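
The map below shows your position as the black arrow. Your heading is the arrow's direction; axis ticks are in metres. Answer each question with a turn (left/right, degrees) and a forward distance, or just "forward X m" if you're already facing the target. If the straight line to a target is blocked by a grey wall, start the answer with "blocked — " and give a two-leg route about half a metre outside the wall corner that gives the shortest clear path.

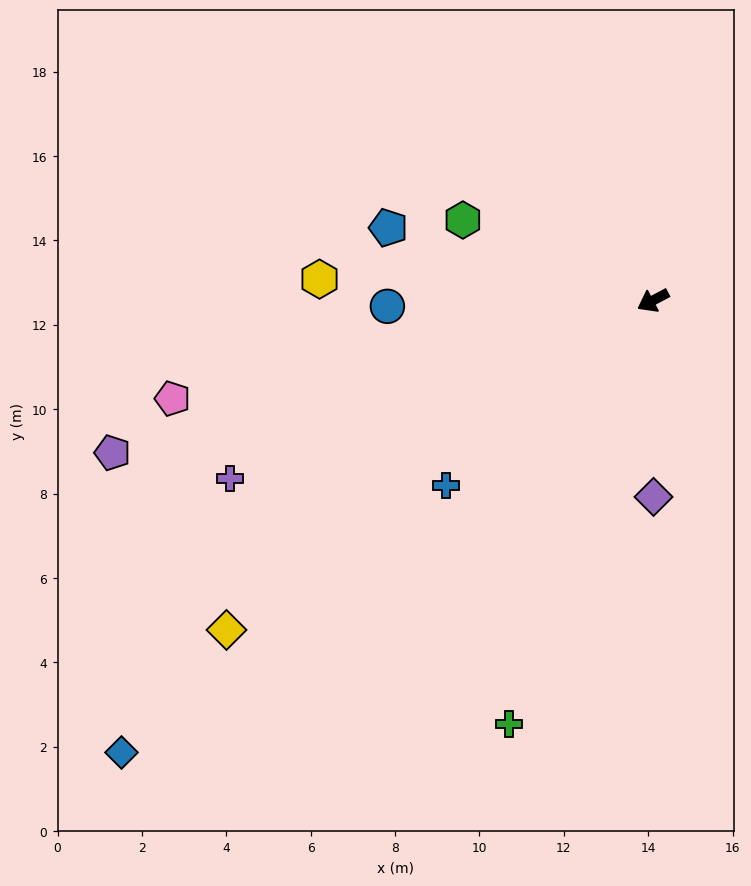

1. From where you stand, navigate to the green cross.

turn left 43°, forward 10.6 m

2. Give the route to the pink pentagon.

turn right 16°, forward 11.6 m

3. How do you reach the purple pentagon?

turn right 12°, forward 13.3 m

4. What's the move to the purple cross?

turn right 5°, forward 10.9 m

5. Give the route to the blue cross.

turn left 14°, forward 6.6 m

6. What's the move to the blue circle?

turn right 27°, forward 6.3 m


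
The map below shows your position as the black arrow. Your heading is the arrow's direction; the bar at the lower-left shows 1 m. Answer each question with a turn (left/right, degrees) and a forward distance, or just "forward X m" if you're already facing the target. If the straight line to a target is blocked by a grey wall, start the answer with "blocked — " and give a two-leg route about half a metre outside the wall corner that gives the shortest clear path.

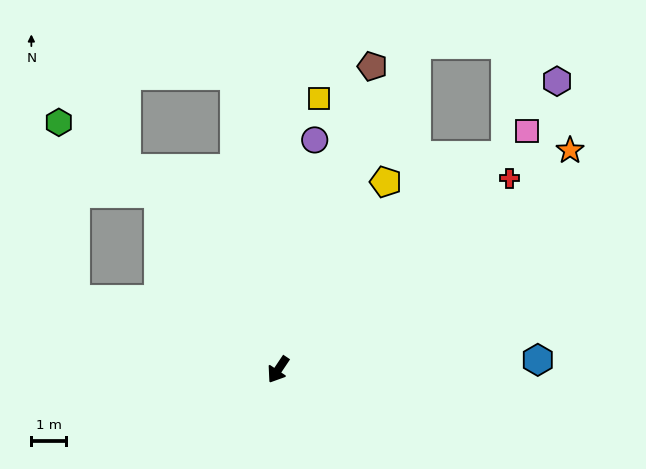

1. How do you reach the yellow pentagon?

turn right 176°, forward 6.3 m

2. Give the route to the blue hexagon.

turn left 126°, forward 7.6 m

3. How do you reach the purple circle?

turn right 155°, forward 6.8 m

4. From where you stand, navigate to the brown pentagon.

turn right 163°, forward 9.3 m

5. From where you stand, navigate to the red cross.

turn left 163°, forward 8.8 m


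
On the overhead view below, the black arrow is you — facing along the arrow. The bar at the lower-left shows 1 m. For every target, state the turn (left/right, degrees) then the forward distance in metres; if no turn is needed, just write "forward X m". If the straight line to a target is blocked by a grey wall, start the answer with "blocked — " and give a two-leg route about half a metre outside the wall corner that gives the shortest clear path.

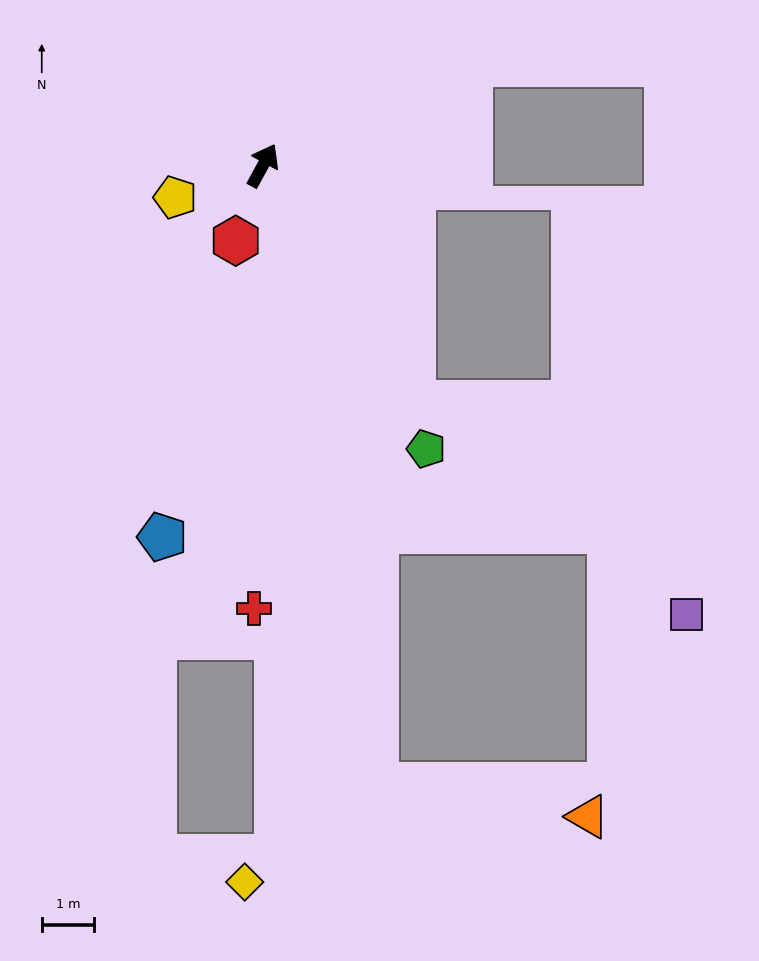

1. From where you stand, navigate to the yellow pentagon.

turn left 139°, forward 1.8 m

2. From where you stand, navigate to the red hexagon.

turn right 171°, forward 1.5 m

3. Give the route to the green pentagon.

turn right 121°, forward 6.2 m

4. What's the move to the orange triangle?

blocked — turn right 141°, forward 12.0 m, then turn left 71°, forward 4.1 m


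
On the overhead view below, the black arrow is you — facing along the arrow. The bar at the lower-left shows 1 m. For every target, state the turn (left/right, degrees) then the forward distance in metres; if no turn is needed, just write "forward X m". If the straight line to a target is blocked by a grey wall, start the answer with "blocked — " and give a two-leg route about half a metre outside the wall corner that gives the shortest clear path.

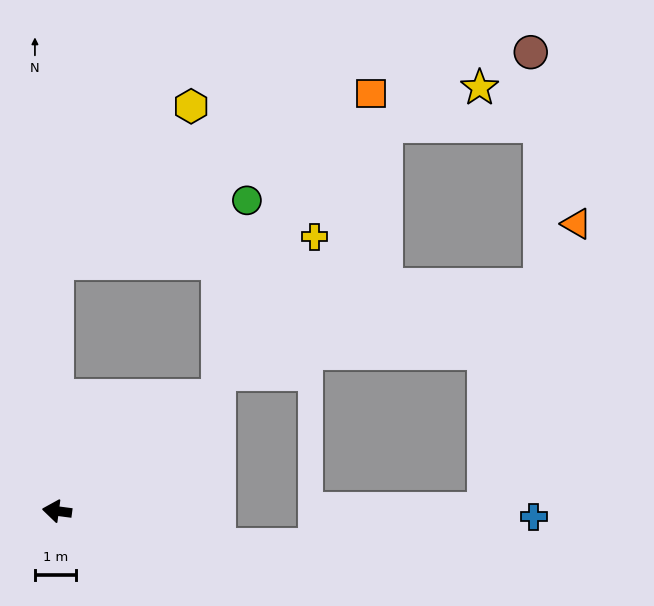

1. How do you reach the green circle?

blocked — turn right 82°, forward 6.1 m, then turn right 72°, forward 4.9 m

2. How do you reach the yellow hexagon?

blocked — turn right 82°, forward 6.1 m, then turn right 41°, forward 5.1 m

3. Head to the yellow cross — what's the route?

blocked — turn right 82°, forward 6.1 m, then turn right 85°, forward 6.4 m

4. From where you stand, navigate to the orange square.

blocked — turn right 82°, forward 6.1 m, then turn right 62°, forward 8.8 m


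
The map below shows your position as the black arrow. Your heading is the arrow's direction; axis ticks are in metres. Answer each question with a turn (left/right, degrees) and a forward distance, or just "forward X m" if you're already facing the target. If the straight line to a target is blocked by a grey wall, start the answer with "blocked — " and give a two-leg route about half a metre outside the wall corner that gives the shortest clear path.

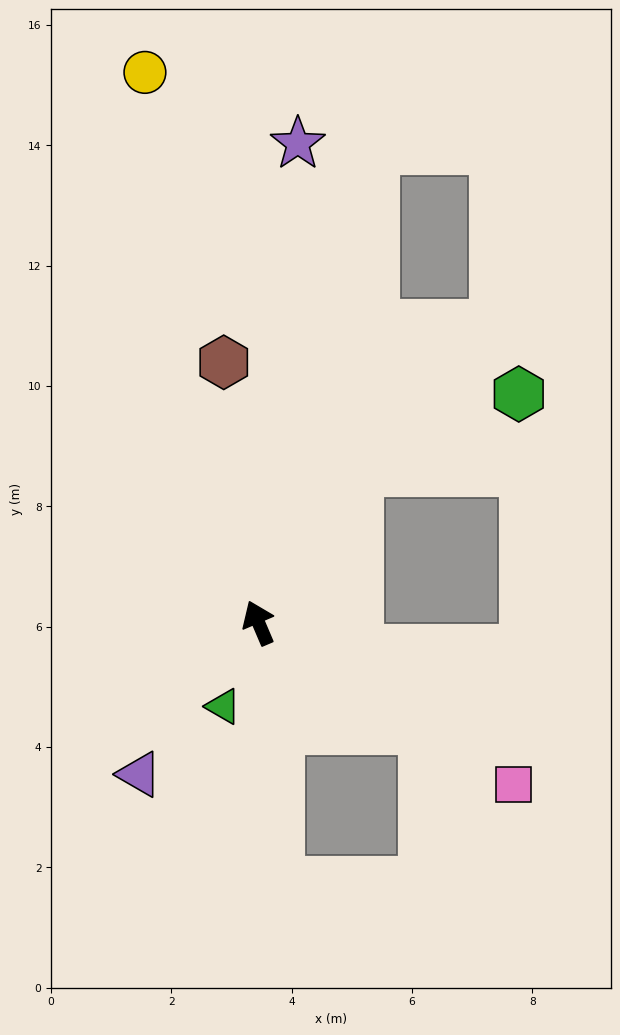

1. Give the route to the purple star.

turn right 28°, forward 8.0 m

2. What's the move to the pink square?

turn right 145°, forward 5.0 m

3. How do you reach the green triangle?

turn left 134°, forward 1.5 m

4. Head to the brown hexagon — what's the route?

turn right 15°, forward 4.4 m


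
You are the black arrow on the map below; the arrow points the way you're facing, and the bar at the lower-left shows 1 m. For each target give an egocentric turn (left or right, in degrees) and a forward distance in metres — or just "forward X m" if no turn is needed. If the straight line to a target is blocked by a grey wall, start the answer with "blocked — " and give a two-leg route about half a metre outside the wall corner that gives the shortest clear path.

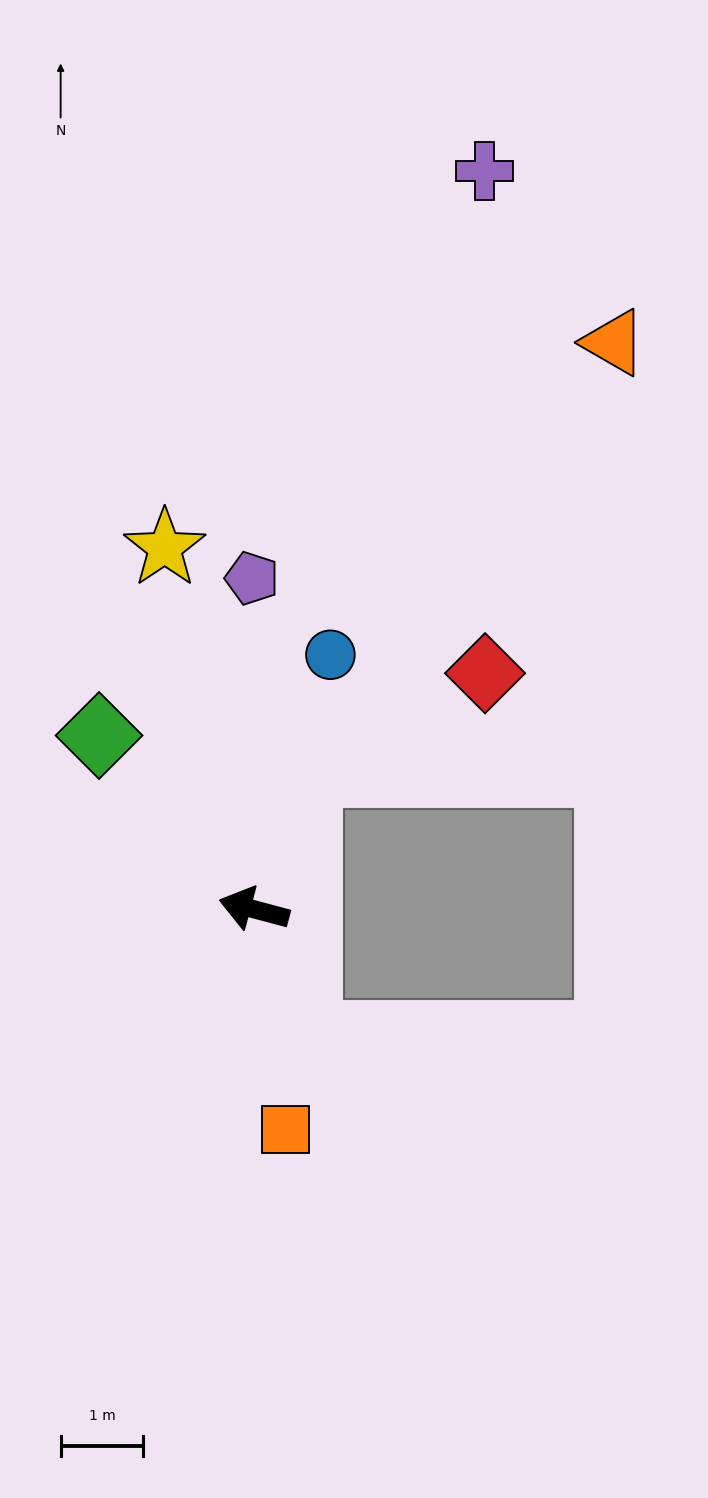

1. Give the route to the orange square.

turn left 113°, forward 2.7 m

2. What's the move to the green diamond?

turn right 33°, forward 2.8 m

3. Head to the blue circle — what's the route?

turn right 92°, forward 3.2 m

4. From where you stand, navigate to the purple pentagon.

turn right 75°, forward 4.0 m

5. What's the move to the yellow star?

turn right 61°, forward 4.5 m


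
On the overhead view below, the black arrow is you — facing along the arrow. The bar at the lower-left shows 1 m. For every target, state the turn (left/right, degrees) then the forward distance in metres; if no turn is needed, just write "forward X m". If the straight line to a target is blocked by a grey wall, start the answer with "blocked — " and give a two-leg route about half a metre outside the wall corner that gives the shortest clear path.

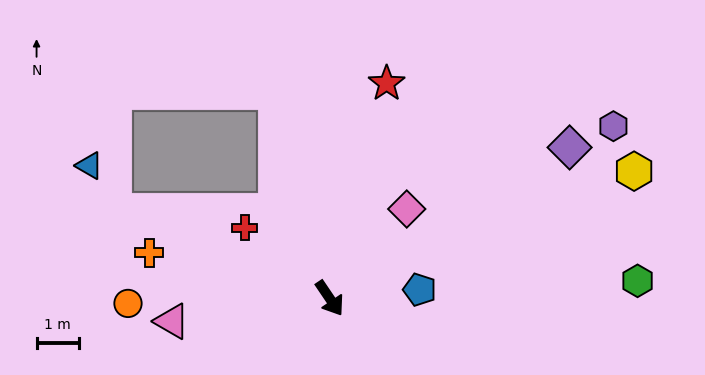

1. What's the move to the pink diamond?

turn left 105°, forward 2.8 m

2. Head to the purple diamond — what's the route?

turn left 88°, forward 6.7 m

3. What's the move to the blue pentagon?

turn left 61°, forward 2.1 m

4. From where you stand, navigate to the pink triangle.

turn right 116°, forward 3.8 m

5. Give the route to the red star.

turn left 131°, forward 5.2 m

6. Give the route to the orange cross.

turn right 138°, forward 4.4 m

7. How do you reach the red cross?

turn right 164°, forward 2.6 m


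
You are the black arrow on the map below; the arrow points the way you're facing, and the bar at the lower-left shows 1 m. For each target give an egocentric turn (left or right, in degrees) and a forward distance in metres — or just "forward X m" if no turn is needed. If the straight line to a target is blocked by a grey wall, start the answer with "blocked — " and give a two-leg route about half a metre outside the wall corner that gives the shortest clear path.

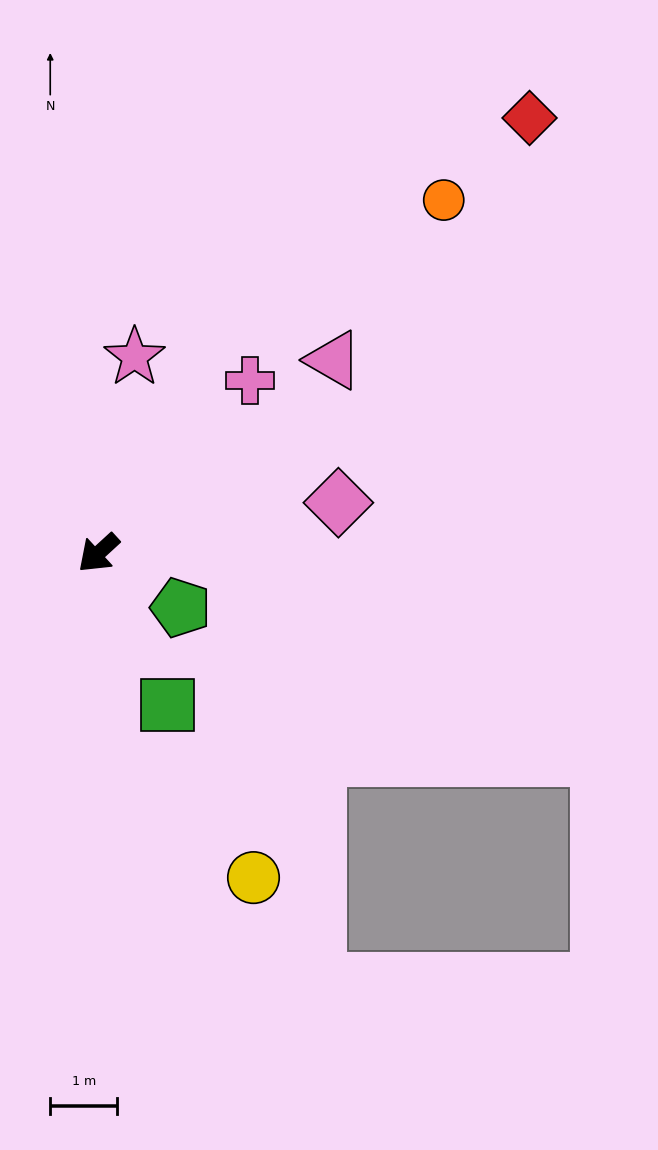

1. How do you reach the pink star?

turn right 143°, forward 3.0 m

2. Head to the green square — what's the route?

turn left 72°, forward 2.5 m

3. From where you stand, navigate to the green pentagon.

turn left 104°, forward 1.5 m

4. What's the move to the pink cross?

turn right 174°, forward 3.4 m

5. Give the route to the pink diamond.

turn left 149°, forward 3.7 m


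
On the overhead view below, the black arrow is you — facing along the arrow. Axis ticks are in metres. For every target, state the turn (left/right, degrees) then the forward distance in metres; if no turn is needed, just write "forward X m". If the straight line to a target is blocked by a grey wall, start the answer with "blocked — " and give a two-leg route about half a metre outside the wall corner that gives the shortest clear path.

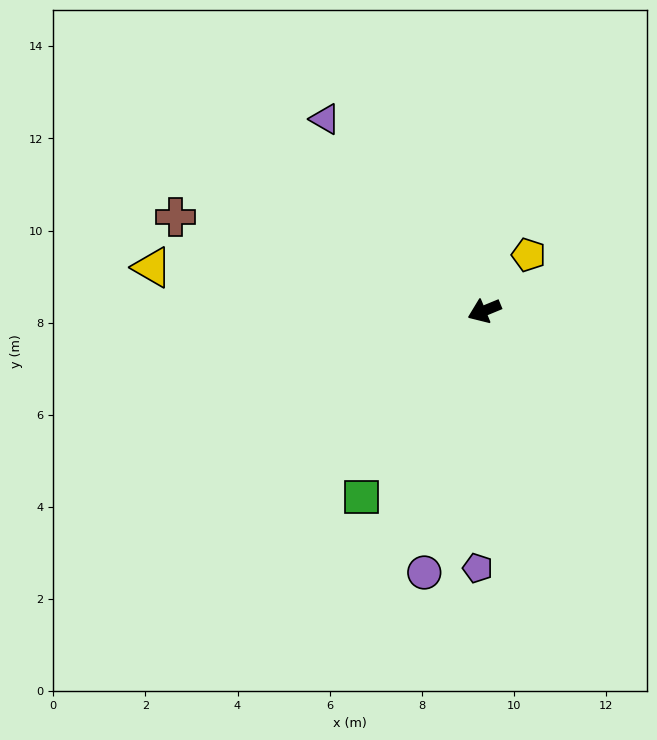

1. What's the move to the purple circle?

turn left 55°, forward 5.8 m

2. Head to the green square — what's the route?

turn left 34°, forward 4.8 m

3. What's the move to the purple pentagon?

turn left 66°, forward 5.6 m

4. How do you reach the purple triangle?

turn right 73°, forward 5.4 m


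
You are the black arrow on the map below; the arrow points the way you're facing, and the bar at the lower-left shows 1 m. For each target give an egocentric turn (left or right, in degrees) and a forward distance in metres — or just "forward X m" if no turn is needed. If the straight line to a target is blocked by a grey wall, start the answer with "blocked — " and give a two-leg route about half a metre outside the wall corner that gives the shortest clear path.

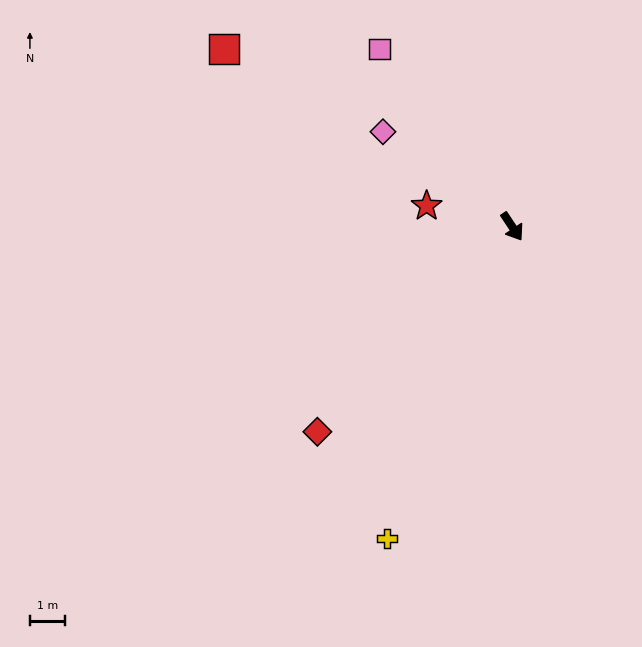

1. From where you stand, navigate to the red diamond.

turn right 77°, forward 8.0 m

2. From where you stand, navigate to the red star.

turn right 137°, forward 2.5 m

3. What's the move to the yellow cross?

turn right 55°, forward 9.6 m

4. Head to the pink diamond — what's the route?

turn right 160°, forward 4.6 m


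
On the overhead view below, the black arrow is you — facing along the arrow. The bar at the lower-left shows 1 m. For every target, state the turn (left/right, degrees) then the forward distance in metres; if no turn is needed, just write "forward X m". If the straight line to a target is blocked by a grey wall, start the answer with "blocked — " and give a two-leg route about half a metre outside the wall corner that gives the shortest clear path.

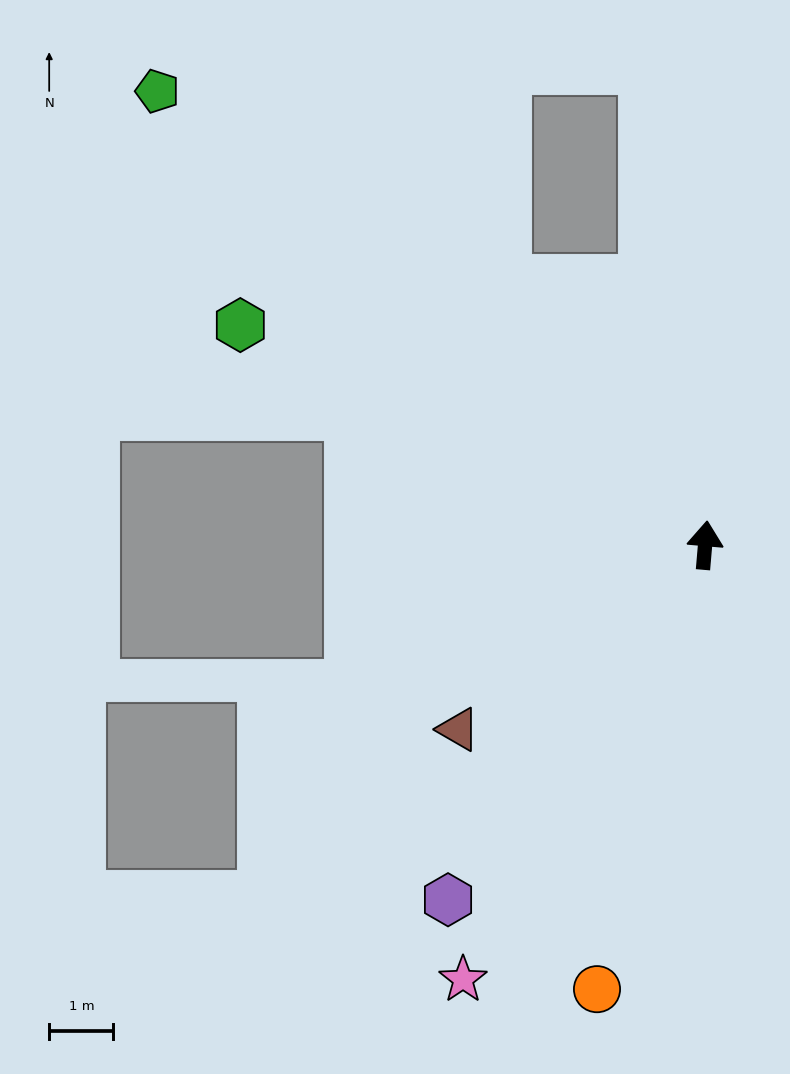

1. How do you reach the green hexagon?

turn left 70°, forward 8.0 m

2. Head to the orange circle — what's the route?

turn left 171°, forward 7.1 m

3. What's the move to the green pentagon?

turn left 55°, forward 11.1 m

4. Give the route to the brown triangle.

turn left 132°, forward 4.8 m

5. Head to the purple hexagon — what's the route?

turn left 149°, forward 6.8 m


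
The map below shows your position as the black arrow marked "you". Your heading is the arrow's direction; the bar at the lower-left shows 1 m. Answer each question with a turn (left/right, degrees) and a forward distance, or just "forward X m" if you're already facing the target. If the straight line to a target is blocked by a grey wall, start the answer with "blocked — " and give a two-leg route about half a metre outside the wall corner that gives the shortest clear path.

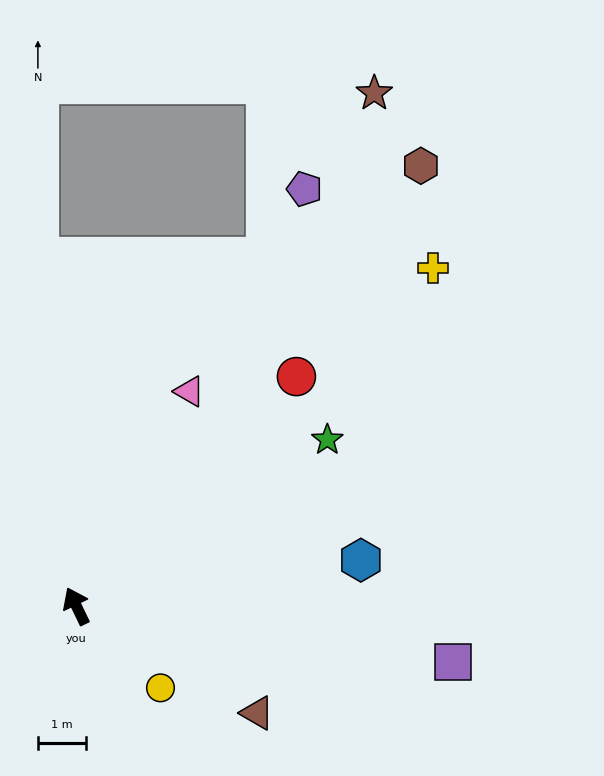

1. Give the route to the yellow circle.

turn right 160°, forward 2.4 m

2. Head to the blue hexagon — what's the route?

turn right 107°, forward 6.0 m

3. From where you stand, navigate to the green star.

turn right 82°, forward 6.3 m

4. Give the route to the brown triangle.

turn right 146°, forward 4.4 m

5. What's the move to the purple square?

turn right 124°, forward 7.9 m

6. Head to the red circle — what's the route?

turn right 70°, forward 6.6 m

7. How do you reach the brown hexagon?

turn right 64°, forward 11.6 m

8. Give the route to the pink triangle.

turn right 54°, forward 5.0 m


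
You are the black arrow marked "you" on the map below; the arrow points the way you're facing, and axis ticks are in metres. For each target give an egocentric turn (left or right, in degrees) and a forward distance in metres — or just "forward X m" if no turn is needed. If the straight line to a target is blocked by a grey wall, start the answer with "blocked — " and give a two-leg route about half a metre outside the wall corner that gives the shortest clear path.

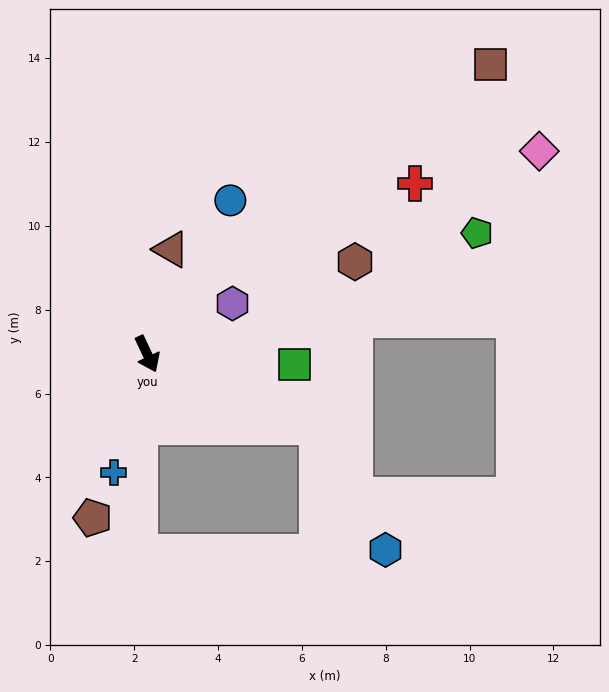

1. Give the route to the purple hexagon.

turn left 95°, forward 2.4 m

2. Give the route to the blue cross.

turn right 41°, forward 2.9 m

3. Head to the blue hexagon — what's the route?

blocked — turn left 42°, forward 4.4 m, then turn right 38°, forward 3.4 m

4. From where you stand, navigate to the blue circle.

turn left 126°, forward 4.2 m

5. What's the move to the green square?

turn left 61°, forward 3.5 m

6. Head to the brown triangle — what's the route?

turn left 142°, forward 2.6 m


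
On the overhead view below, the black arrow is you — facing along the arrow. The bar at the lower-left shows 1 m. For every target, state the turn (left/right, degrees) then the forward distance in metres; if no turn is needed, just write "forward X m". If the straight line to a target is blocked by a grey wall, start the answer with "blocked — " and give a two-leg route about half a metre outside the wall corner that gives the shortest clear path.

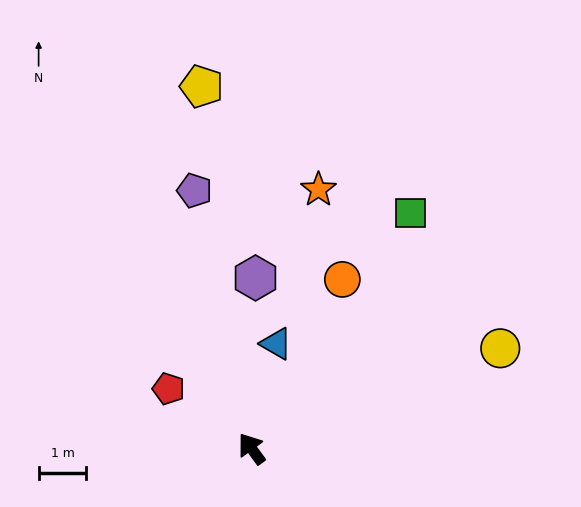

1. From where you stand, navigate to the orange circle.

turn right 64°, forward 4.0 m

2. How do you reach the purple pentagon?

turn right 24°, forward 5.5 m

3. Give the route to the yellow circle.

turn right 104°, forward 5.6 m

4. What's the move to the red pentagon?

turn left 18°, forward 2.1 m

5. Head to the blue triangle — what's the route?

turn right 49°, forward 2.3 m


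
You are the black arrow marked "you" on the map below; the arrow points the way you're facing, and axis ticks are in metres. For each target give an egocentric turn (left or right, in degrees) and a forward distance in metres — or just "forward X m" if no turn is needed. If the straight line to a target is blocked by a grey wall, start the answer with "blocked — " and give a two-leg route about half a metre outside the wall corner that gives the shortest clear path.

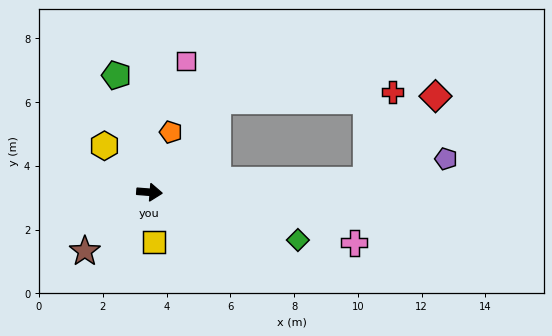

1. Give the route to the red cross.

blocked — turn left 58°, forward 3.6 m, then turn right 51°, forward 5.5 m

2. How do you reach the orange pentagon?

turn left 75°, forward 2.0 m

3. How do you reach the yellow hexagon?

turn left 139°, forward 2.0 m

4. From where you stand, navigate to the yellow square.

turn right 81°, forward 1.6 m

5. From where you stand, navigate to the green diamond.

turn right 13°, forward 4.9 m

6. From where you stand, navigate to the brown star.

turn right 133°, forward 2.7 m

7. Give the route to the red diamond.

blocked — turn left 8°, forward 6.8 m, then turn left 47°, forward 3.4 m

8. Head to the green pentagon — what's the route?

turn left 110°, forward 3.8 m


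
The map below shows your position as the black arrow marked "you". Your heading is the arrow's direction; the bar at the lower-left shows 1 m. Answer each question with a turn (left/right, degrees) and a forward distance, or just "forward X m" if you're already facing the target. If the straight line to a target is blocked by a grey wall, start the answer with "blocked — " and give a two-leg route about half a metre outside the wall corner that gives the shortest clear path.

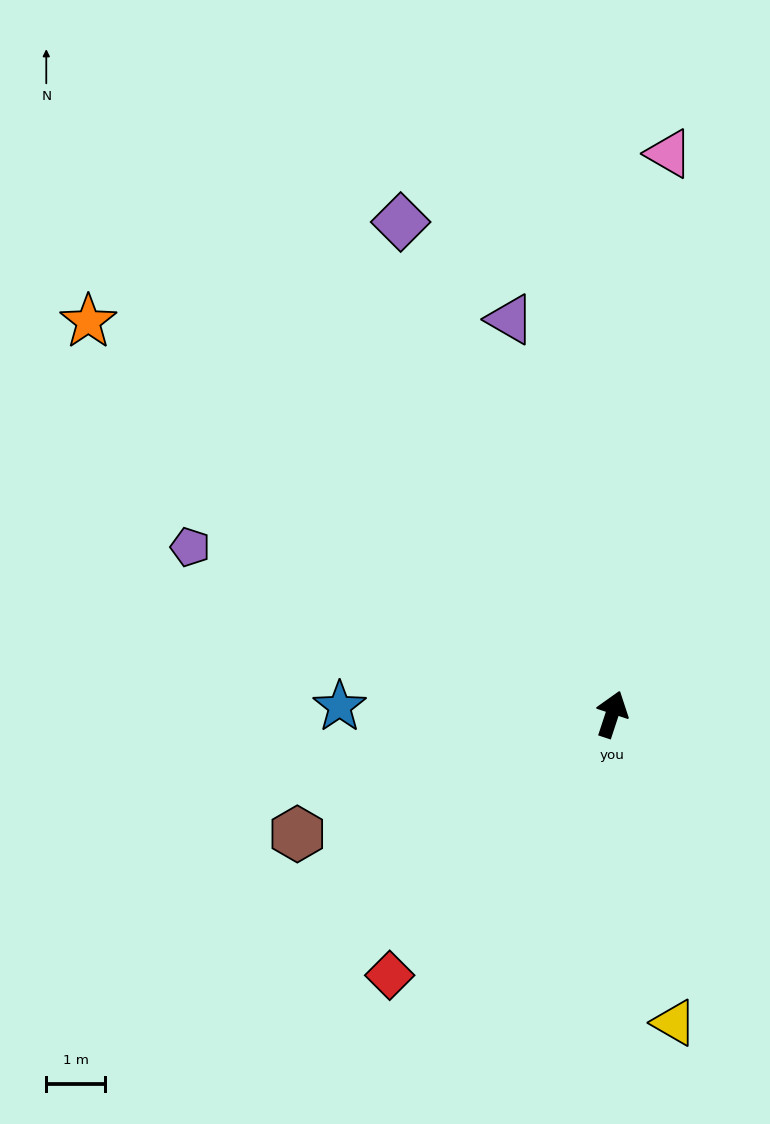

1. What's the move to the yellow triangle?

turn right 150°, forward 5.3 m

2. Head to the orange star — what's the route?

turn left 71°, forward 11.1 m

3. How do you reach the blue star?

turn left 107°, forward 4.6 m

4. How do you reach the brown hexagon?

turn left 129°, forward 5.7 m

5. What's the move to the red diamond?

turn left 158°, forward 5.8 m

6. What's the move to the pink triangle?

turn left 12°, forward 9.5 m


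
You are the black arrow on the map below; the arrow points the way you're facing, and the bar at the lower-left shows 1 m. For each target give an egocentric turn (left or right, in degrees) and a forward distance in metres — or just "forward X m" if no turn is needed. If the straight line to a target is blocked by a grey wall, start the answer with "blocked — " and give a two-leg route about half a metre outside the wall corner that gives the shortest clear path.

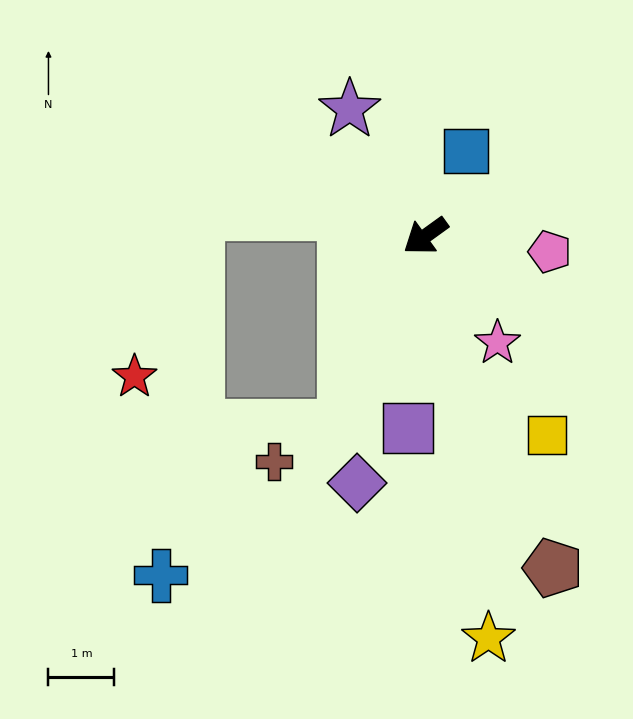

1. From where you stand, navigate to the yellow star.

turn left 63°, forward 6.2 m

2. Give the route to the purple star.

turn right 95°, forward 2.2 m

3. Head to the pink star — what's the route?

turn left 88°, forward 2.0 m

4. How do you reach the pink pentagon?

turn left 137°, forward 1.9 m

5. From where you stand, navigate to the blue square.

turn right 151°, forward 1.4 m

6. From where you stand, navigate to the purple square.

turn left 49°, forward 2.9 m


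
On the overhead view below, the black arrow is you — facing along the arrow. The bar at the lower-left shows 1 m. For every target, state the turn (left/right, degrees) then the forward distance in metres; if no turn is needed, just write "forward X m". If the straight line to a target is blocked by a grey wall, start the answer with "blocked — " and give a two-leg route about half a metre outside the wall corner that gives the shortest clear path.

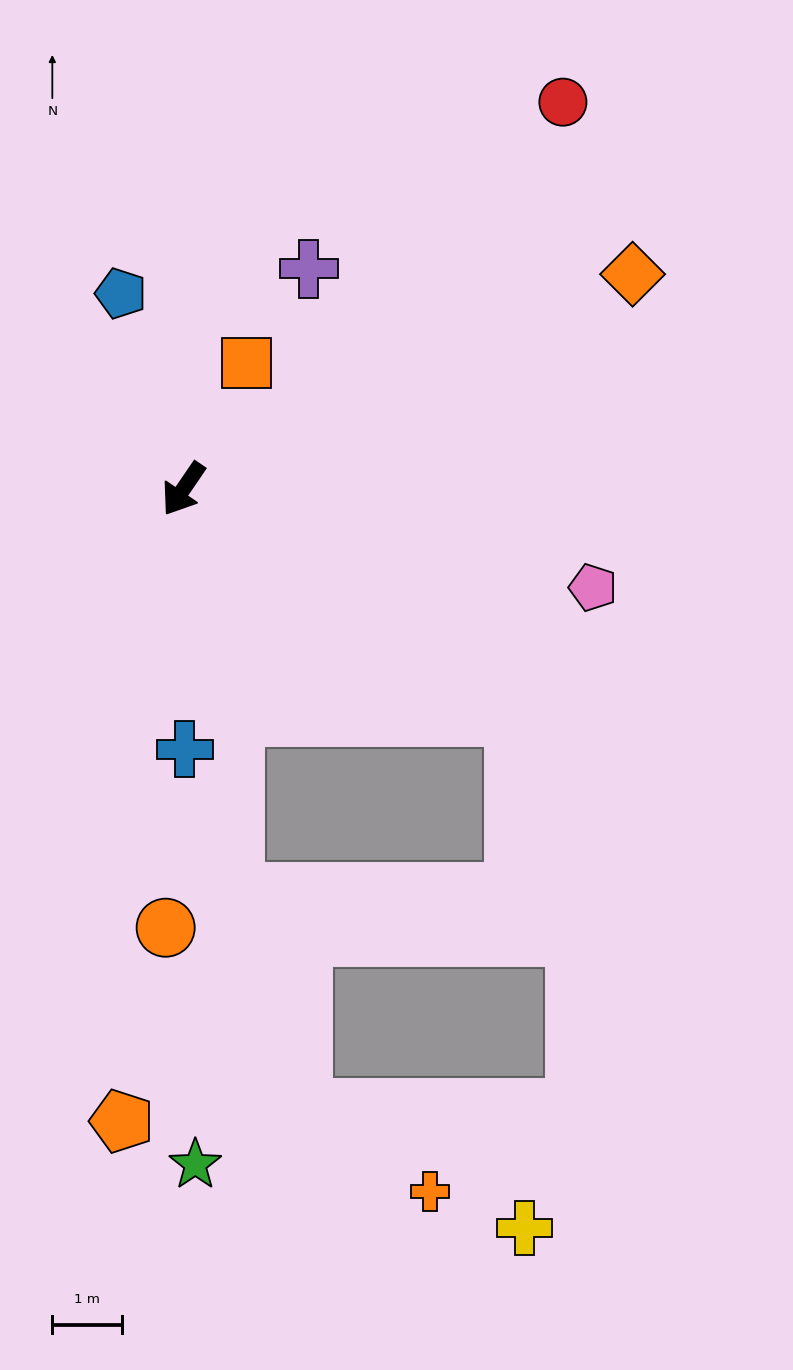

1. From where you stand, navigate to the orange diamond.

turn left 150°, forward 7.2 m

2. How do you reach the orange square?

turn right 172°, forward 2.0 m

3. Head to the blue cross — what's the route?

turn left 35°, forward 3.8 m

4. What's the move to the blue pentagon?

turn right 128°, forward 3.0 m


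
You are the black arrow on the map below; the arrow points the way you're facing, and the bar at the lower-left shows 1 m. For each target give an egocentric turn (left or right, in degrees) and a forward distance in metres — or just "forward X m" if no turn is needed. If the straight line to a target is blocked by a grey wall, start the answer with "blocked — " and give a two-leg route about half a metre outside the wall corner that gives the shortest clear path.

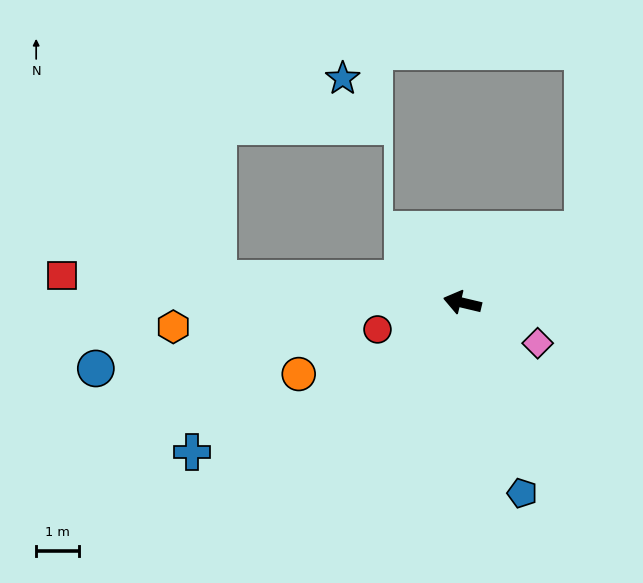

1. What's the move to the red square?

turn left 9°, forward 9.3 m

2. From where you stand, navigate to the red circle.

turn left 31°, forward 2.1 m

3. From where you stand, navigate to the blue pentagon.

turn left 121°, forward 4.6 m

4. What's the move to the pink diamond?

turn left 165°, forward 2.0 m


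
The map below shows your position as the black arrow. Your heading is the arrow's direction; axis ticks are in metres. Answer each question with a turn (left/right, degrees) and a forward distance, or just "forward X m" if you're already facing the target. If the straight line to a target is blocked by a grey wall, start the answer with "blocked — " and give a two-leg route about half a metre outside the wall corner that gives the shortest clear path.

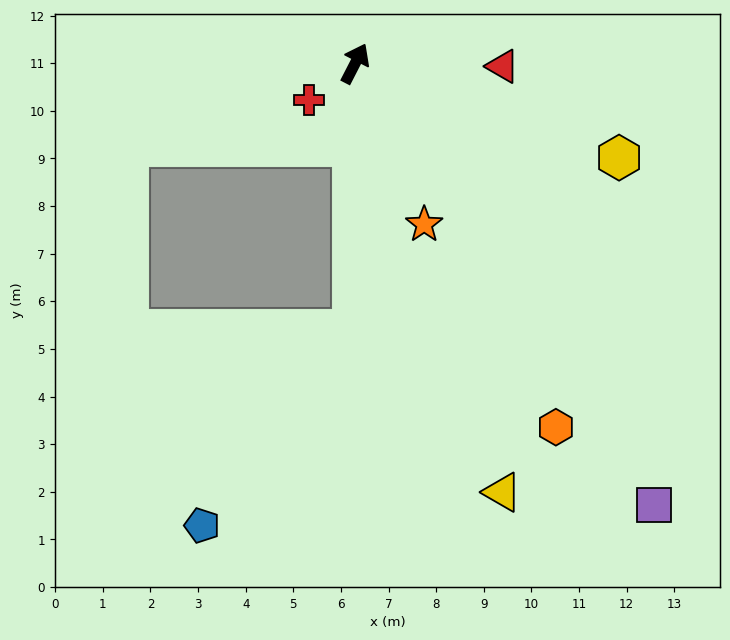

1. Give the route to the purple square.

turn right 119°, forward 11.2 m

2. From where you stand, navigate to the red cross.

turn left 155°, forward 1.2 m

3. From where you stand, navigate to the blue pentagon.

blocked — turn right 153°, forward 5.6 m, then turn right 37°, forward 5.2 m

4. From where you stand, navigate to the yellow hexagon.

turn right 82°, forward 5.9 m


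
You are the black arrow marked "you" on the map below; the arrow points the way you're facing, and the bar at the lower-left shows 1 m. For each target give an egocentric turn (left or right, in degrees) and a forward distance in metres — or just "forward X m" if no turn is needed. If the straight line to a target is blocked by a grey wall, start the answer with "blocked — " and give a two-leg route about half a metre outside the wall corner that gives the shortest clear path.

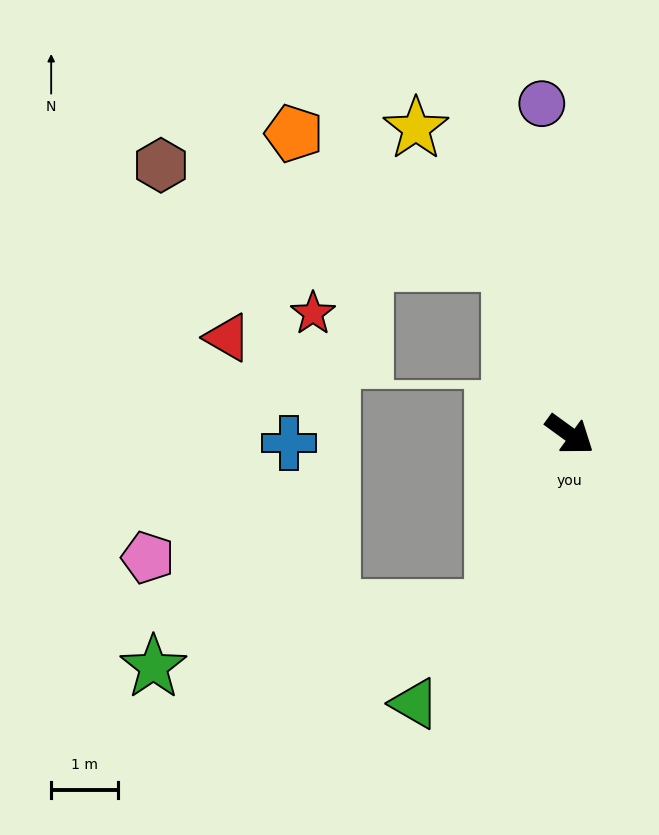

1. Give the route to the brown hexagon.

blocked — turn left 145°, forward 2.7 m, then turn left 55°, forward 5.4 m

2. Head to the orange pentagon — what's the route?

blocked — turn left 145°, forward 2.7 m, then turn left 40°, forward 3.8 m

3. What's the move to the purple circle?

turn left 131°, forward 5.0 m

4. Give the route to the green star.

blocked — turn right 78°, forward 2.8 m, then turn right 56°, forward 5.2 m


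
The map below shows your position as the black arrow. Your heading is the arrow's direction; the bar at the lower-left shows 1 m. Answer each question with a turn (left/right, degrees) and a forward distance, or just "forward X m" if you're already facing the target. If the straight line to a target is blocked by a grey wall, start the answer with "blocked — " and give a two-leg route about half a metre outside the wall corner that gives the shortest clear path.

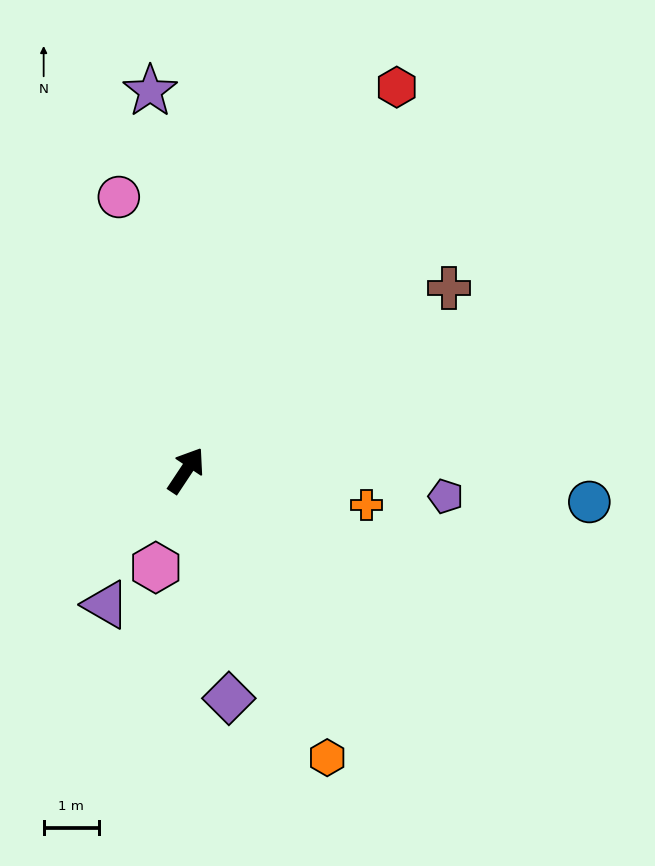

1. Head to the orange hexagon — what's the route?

turn right 120°, forward 5.8 m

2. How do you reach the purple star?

turn left 39°, forward 6.9 m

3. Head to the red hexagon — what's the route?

turn left 5°, forward 8.0 m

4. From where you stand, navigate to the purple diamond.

turn right 136°, forward 4.2 m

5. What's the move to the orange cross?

turn right 67°, forward 3.3 m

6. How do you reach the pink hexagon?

turn right 164°, forward 1.9 m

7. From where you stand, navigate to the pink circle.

turn left 47°, forward 5.1 m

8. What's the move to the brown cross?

turn right 22°, forward 5.8 m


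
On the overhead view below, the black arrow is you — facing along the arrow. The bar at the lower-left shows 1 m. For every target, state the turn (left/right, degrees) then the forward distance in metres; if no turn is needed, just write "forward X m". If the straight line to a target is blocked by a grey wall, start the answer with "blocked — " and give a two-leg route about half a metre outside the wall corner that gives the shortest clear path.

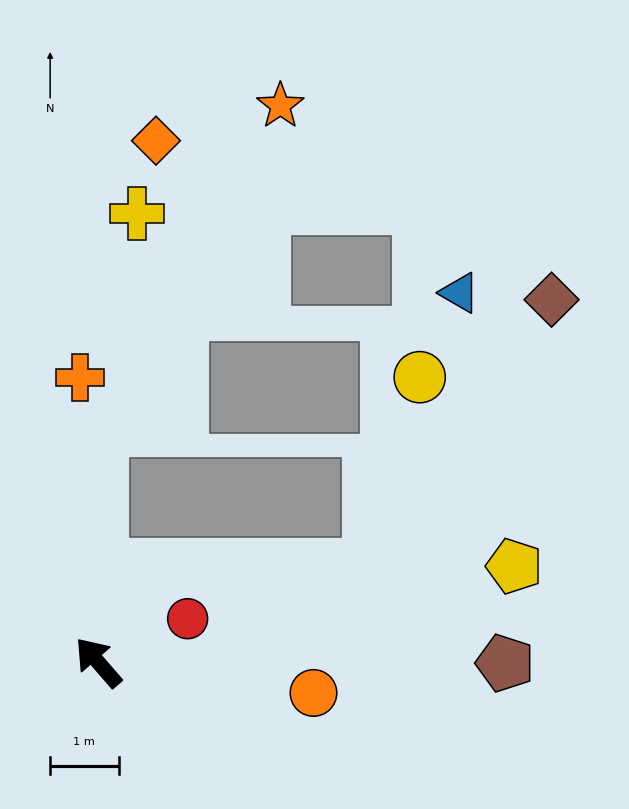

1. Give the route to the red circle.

turn right 105°, forward 1.5 m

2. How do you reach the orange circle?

turn right 139°, forward 3.2 m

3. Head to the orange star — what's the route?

blocked — turn right 41°, forward 3.4 m, then turn right 29°, forward 5.4 m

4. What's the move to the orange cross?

turn right 37°, forward 4.2 m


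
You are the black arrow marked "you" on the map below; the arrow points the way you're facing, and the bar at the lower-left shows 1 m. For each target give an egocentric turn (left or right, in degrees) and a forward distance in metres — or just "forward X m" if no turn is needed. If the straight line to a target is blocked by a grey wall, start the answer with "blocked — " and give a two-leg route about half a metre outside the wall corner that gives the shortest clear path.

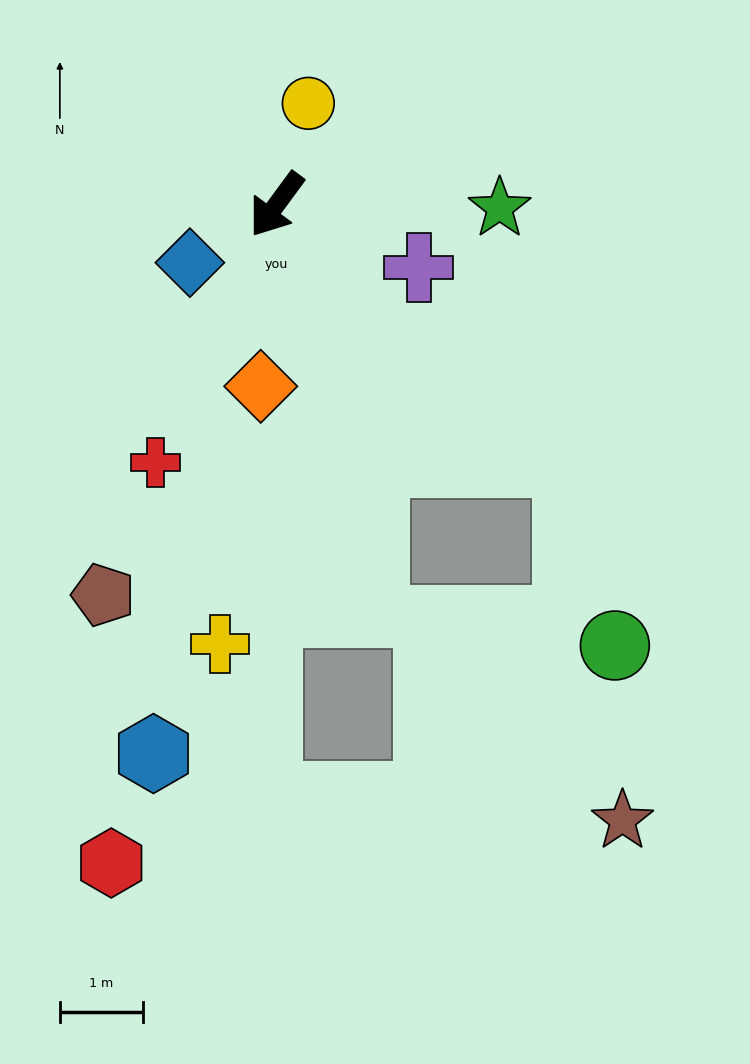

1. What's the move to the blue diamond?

turn right 20°, forward 1.3 m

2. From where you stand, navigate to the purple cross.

turn left 103°, forward 1.9 m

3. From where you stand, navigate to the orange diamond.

turn left 31°, forward 2.2 m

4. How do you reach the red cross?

turn left 11°, forward 3.4 m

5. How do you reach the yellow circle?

turn right 161°, forward 1.3 m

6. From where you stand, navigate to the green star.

turn left 125°, forward 2.7 m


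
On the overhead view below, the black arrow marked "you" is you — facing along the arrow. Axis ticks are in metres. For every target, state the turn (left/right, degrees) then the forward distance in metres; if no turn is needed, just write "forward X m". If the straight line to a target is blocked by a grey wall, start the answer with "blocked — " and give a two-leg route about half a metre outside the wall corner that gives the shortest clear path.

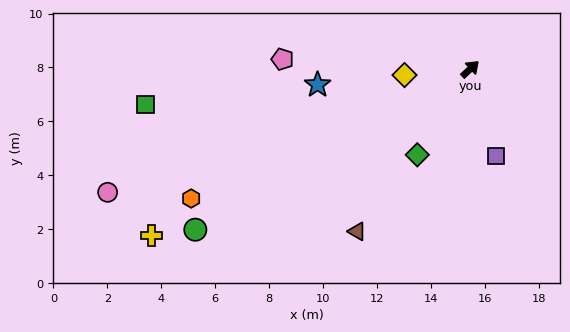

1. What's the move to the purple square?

turn right 116°, forward 3.4 m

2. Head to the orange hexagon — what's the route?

turn left 162°, forward 11.4 m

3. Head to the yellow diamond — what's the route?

turn left 142°, forward 2.4 m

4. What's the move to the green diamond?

turn right 165°, forward 3.7 m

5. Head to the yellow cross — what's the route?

turn left 165°, forward 13.3 m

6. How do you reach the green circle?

turn left 167°, forward 11.8 m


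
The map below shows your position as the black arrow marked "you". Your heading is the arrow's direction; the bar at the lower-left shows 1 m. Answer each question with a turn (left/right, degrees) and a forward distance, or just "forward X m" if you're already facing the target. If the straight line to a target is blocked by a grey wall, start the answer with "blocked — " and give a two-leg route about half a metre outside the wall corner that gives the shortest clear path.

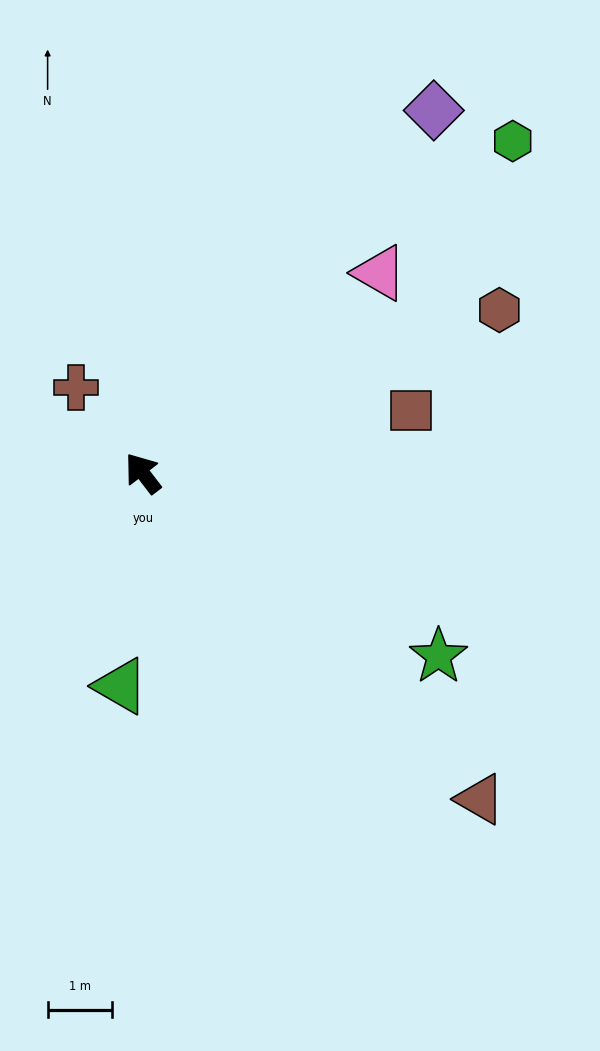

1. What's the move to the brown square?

turn right 114°, forward 4.3 m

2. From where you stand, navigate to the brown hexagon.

turn right 103°, forward 6.1 m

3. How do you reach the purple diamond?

turn right 76°, forward 7.3 m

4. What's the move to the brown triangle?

turn right 172°, forward 7.3 m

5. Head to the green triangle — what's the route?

turn left 137°, forward 3.3 m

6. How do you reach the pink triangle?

turn right 87°, forward 4.8 m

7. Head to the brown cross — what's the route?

forward 1.7 m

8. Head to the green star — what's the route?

turn right 159°, forward 5.4 m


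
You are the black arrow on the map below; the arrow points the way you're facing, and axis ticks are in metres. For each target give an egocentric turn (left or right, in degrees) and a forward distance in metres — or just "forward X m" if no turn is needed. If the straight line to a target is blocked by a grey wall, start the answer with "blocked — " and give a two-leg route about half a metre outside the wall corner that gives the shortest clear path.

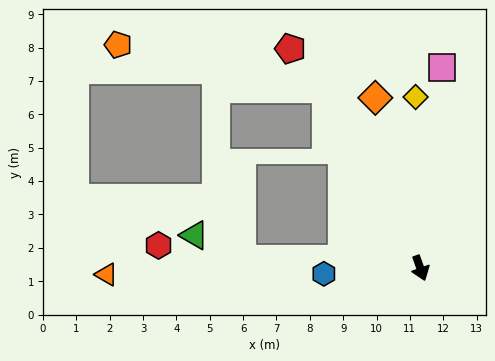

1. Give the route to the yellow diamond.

turn left 162°, forward 5.1 m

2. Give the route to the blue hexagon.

turn right 106°, forward 2.9 m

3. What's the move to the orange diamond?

turn left 175°, forward 5.3 m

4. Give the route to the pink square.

turn left 154°, forward 6.1 m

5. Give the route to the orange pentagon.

blocked — turn right 172°, forward 6.1 m, then turn left 50°, forward 6.4 m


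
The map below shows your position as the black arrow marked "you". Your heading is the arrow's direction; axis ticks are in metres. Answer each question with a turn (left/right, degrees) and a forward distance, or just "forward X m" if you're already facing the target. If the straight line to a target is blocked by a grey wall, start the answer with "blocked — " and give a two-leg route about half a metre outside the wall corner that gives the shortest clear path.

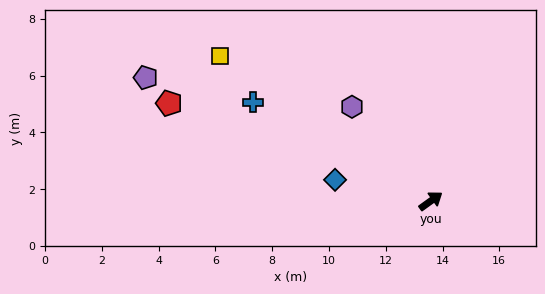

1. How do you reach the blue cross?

turn left 115°, forward 7.2 m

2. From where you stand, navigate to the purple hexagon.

turn left 94°, forward 4.3 m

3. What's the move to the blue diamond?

turn left 132°, forward 3.5 m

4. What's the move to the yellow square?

turn left 110°, forward 9.0 m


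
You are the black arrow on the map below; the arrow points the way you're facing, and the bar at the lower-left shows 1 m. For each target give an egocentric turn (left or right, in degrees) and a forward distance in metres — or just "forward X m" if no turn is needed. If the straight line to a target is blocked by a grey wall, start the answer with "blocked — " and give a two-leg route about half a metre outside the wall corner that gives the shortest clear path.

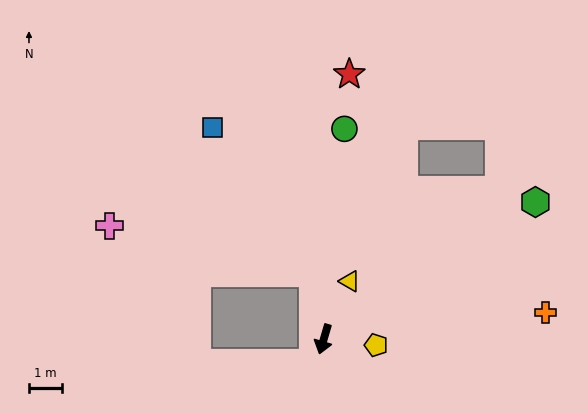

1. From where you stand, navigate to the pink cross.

blocked — turn right 154°, forward 2.0 m, then turn left 67°, forward 6.4 m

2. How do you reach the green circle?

turn right 169°, forward 6.5 m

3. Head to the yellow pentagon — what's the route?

turn left 100°, forward 1.6 m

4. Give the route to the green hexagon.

turn left 139°, forward 7.7 m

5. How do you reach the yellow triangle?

turn left 172°, forward 1.9 m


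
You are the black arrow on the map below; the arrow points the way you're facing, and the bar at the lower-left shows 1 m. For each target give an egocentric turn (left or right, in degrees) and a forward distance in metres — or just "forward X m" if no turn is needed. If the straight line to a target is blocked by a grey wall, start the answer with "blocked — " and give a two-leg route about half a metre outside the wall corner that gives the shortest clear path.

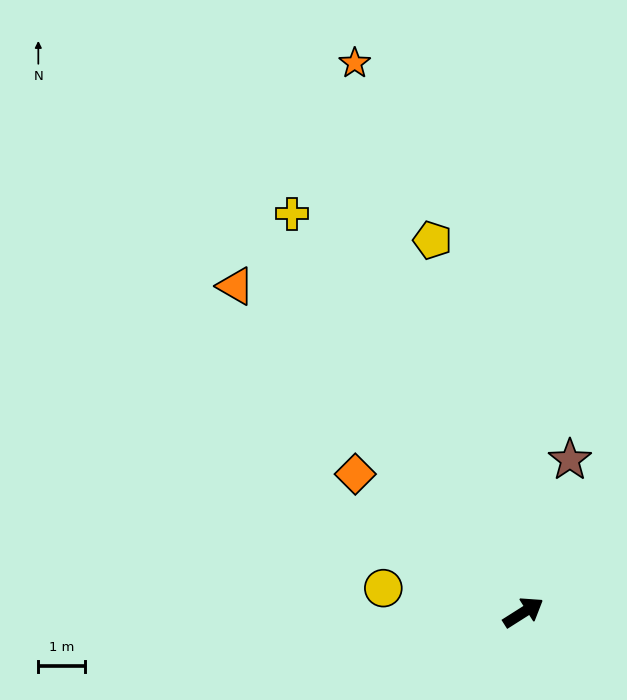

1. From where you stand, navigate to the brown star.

turn left 41°, forward 3.4 m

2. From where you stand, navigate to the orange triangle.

turn left 99°, forward 9.4 m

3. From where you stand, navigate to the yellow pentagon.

turn left 71°, forward 8.3 m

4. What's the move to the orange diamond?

turn left 108°, forward 4.7 m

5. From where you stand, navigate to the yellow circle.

turn left 138°, forward 3.1 m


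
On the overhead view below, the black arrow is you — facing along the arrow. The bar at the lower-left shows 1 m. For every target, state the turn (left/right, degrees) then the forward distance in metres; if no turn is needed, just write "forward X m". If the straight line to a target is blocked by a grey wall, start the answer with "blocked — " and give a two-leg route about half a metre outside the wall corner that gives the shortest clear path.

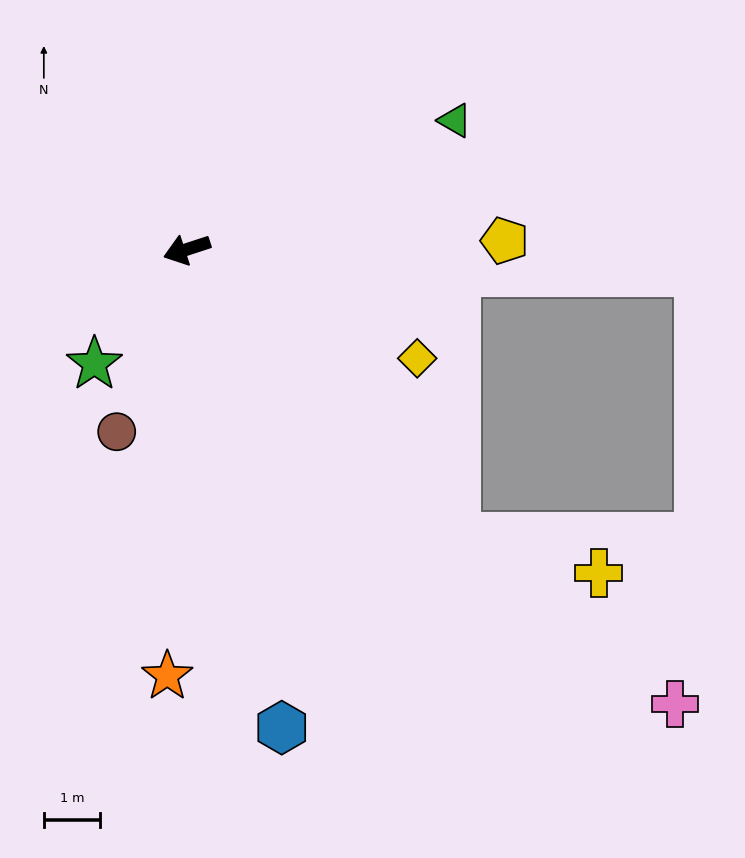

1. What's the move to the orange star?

turn left 69°, forward 7.6 m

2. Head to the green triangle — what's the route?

turn right 172°, forward 5.3 m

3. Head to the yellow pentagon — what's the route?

turn left 163°, forward 5.7 m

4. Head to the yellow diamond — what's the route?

turn left 137°, forward 4.5 m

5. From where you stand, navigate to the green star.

turn left 33°, forward 2.6 m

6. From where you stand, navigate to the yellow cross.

blocked — turn left 115°, forward 7.0 m, then turn left 33°, forward 2.6 m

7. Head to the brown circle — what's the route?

turn left 51°, forward 3.5 m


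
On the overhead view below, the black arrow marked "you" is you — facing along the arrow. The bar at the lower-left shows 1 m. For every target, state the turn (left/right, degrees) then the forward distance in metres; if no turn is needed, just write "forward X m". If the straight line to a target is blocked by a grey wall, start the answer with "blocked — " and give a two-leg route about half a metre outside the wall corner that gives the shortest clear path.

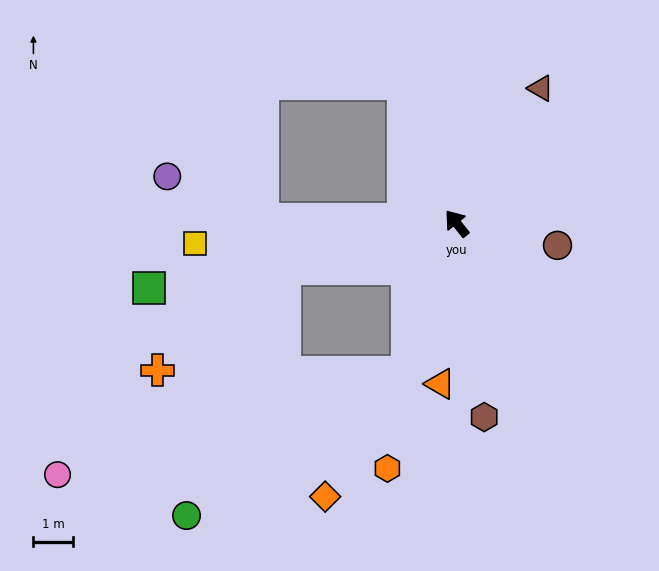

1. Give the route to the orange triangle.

turn left 135°, forward 4.0 m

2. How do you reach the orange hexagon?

turn left 125°, forward 6.4 m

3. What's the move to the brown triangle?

turn right 71°, forward 4.0 m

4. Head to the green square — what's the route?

turn left 63°, forward 7.9 m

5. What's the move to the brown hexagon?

turn left 149°, forward 4.9 m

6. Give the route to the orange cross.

blocked — turn left 66°, forward 4.5 m, then turn left 24°, forward 4.1 m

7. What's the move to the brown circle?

turn right 141°, forward 2.6 m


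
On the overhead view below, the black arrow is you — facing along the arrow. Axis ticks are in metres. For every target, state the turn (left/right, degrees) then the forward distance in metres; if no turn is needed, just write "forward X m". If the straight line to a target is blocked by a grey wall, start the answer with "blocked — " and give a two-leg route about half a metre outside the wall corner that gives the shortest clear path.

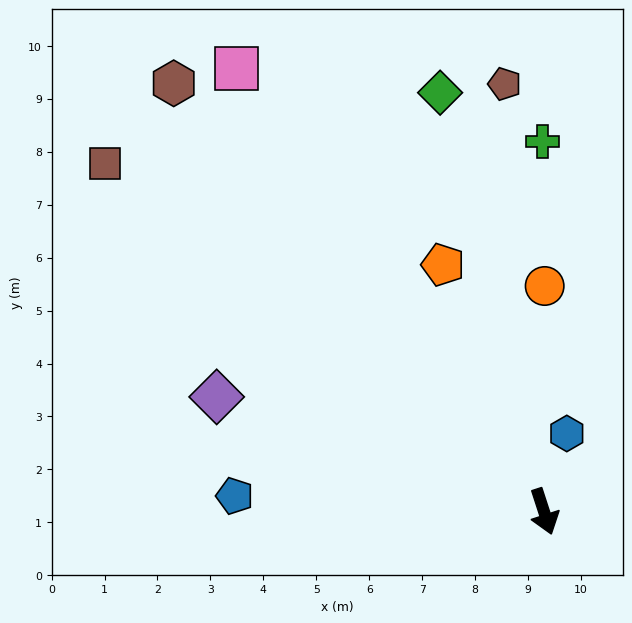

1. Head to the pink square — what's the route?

turn right 163°, forward 10.2 m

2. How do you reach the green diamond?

turn left 176°, forward 8.2 m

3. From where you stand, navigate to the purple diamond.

turn right 127°, forward 6.6 m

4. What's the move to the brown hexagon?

turn right 157°, forward 10.7 m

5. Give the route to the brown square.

turn right 146°, forward 10.6 m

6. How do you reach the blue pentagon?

turn right 111°, forward 5.9 m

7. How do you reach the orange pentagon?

turn right 176°, forward 5.0 m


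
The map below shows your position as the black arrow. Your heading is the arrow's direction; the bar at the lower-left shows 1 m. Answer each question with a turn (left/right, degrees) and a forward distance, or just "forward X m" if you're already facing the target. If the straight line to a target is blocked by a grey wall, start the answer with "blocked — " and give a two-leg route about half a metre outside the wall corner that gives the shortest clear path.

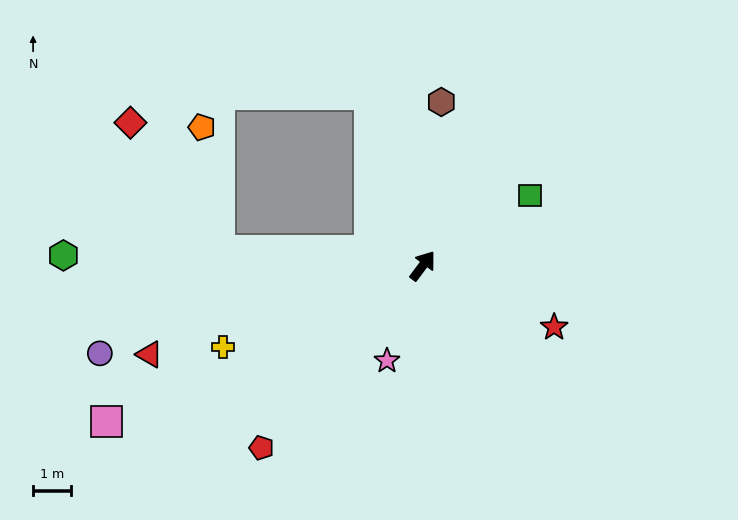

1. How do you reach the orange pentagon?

blocked — turn left 123°, forward 5.3 m, then turn right 78°, forward 3.3 m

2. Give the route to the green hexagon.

turn left 125°, forward 9.4 m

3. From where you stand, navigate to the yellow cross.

turn left 149°, forward 5.6 m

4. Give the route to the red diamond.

blocked — turn left 123°, forward 5.3 m, then turn right 52°, forward 4.1 m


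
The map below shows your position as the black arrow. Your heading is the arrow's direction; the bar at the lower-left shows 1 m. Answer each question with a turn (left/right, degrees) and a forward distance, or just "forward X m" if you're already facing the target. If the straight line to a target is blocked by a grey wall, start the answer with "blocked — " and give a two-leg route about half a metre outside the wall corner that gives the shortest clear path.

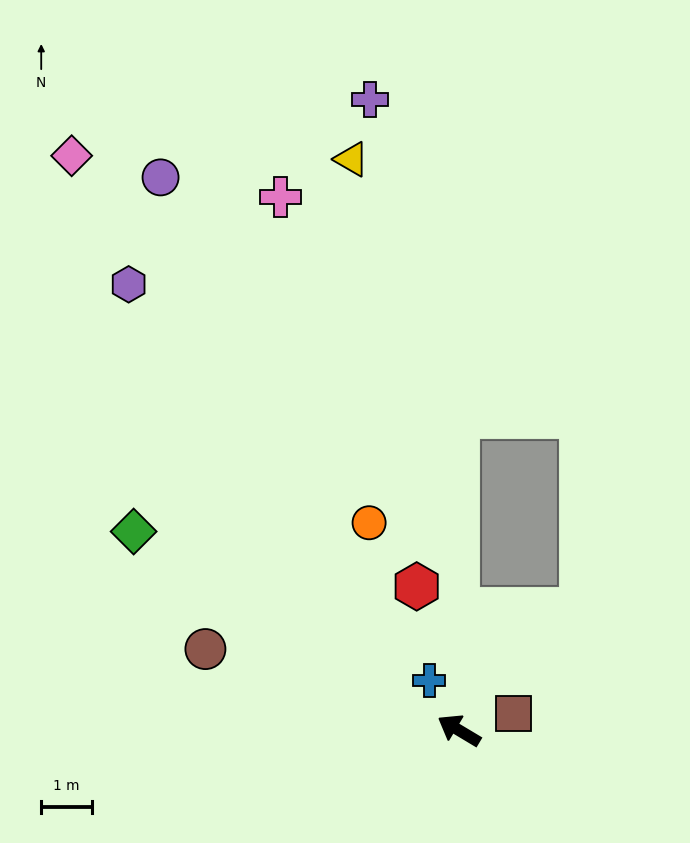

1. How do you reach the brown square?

turn right 132°, forward 1.1 m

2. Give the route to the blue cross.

turn right 28°, forward 1.1 m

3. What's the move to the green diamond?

forward 7.6 m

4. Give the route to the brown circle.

turn left 13°, forward 5.3 m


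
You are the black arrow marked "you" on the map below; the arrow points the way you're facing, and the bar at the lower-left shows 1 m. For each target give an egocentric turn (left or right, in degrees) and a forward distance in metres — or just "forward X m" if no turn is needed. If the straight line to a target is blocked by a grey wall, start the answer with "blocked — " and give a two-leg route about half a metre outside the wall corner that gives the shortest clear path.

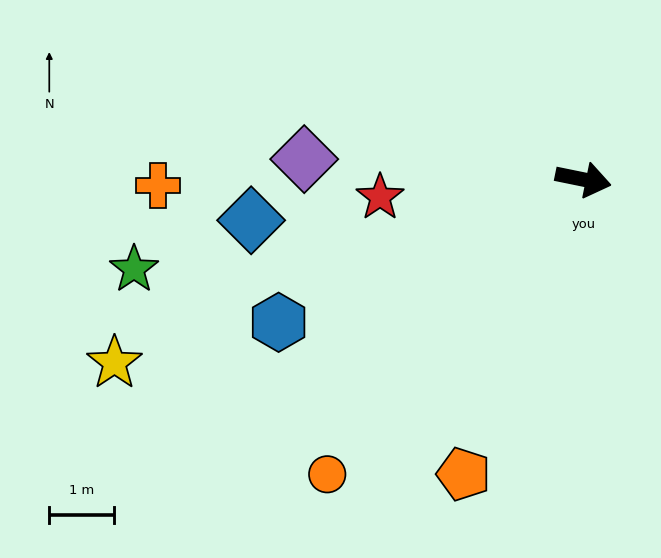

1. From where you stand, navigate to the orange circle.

turn right 119°, forward 6.0 m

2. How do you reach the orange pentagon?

turn right 101°, forward 4.9 m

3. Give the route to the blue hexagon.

turn right 143°, forward 5.2 m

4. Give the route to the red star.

turn right 163°, forward 3.1 m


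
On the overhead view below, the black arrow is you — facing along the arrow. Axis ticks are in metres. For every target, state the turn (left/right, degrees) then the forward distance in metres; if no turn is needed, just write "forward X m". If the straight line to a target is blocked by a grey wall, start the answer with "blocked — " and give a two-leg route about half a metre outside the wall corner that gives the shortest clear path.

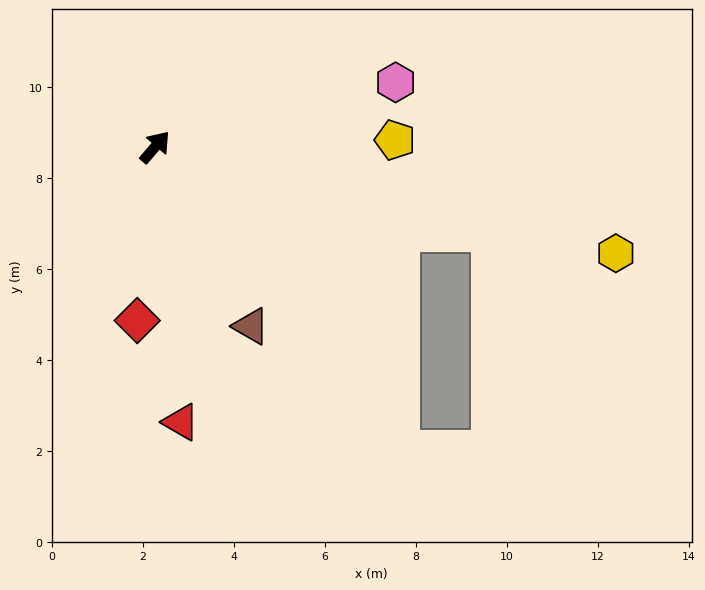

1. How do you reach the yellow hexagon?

turn right 62°, forward 10.4 m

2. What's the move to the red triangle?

turn right 134°, forward 6.1 m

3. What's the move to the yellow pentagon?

turn right 48°, forward 5.3 m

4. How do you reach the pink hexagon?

turn right 34°, forward 5.5 m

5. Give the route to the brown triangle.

turn right 111°, forward 4.5 m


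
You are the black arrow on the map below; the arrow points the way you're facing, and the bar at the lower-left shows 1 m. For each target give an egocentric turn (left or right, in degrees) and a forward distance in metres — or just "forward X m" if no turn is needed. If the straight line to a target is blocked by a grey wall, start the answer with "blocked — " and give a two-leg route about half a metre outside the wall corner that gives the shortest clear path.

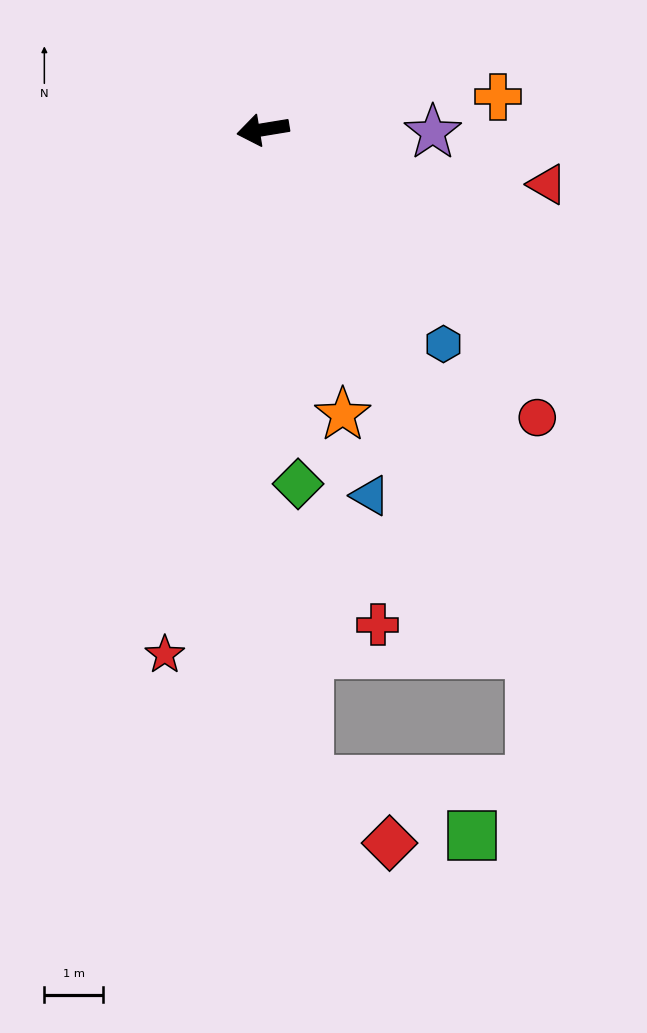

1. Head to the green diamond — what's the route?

turn left 86°, forward 6.1 m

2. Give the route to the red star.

turn left 70°, forward 9.1 m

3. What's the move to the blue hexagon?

turn left 121°, forward 4.8 m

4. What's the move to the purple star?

turn left 170°, forward 2.9 m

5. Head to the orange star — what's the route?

turn left 96°, forward 5.0 m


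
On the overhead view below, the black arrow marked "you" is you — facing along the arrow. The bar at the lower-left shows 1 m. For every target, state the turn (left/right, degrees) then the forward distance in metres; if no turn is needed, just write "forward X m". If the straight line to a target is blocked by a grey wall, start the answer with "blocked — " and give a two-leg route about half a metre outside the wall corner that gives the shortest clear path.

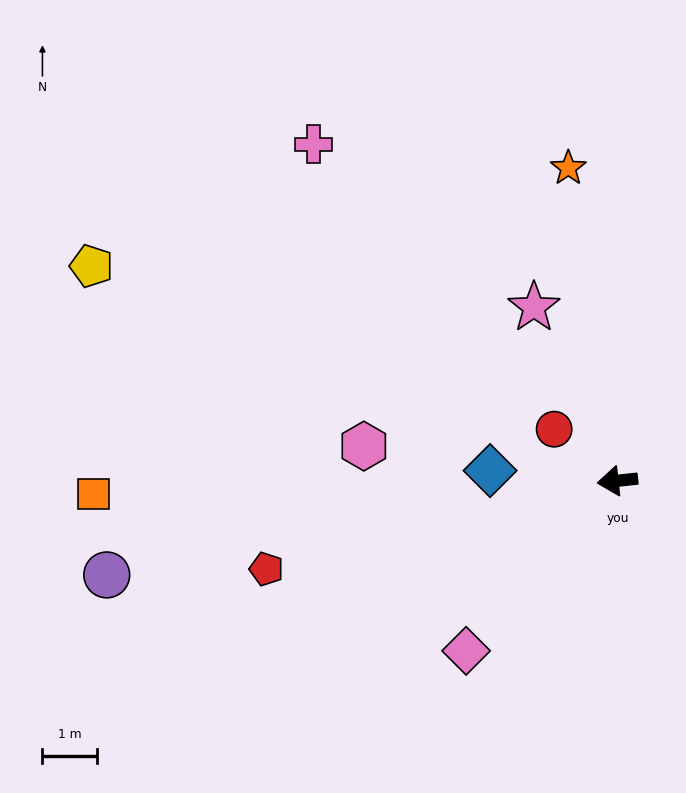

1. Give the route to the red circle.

turn right 45°, forward 1.5 m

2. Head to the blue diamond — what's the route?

turn right 11°, forward 2.3 m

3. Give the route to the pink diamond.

turn left 42°, forward 4.2 m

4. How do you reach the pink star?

turn right 70°, forward 3.5 m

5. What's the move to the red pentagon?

turn left 8°, forward 6.6 m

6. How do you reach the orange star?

turn right 87°, forward 5.8 m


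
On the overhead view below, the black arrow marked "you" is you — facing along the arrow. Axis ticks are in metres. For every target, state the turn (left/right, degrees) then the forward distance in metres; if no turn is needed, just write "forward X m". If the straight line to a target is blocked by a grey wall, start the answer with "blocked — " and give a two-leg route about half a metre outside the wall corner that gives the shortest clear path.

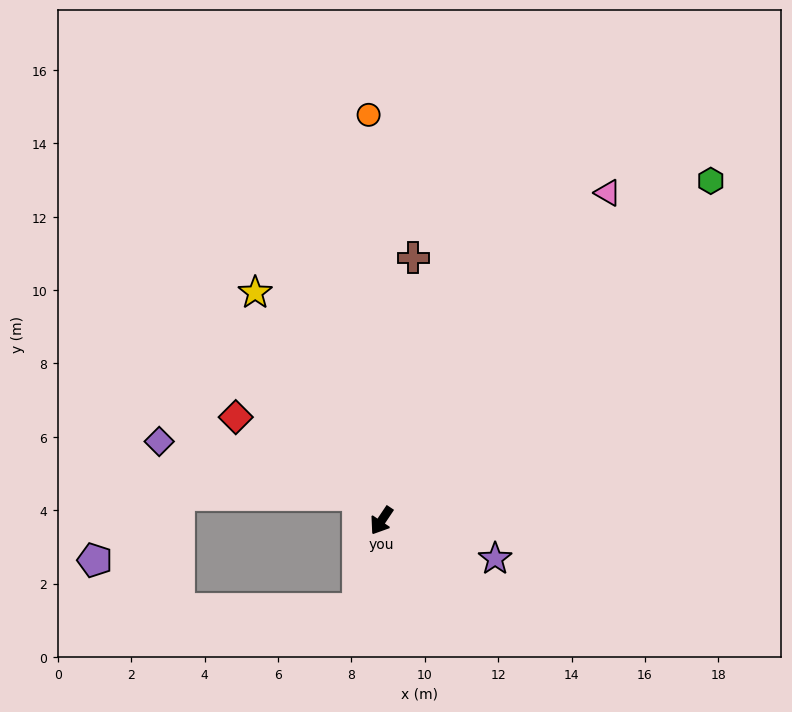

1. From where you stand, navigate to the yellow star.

turn right 117°, forward 7.1 m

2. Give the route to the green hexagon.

turn left 170°, forward 12.9 m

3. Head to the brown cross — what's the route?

turn right 153°, forward 7.2 m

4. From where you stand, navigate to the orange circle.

turn right 144°, forward 11.1 m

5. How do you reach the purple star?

turn left 105°, forward 3.3 m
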